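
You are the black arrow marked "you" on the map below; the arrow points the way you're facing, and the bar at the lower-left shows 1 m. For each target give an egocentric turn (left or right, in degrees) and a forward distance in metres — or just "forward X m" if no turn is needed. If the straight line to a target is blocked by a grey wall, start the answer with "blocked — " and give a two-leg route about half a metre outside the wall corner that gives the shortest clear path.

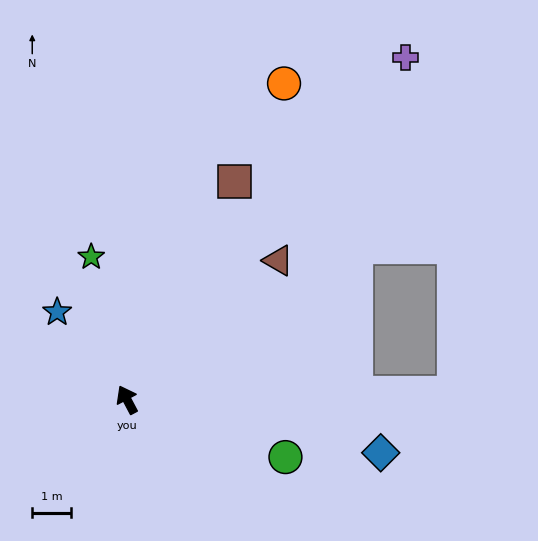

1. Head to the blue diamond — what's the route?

turn right 130°, forward 6.7 m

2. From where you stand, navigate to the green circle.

turn right 138°, forward 4.4 m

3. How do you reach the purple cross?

turn right 67°, forward 11.4 m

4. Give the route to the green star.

turn right 14°, forward 3.8 m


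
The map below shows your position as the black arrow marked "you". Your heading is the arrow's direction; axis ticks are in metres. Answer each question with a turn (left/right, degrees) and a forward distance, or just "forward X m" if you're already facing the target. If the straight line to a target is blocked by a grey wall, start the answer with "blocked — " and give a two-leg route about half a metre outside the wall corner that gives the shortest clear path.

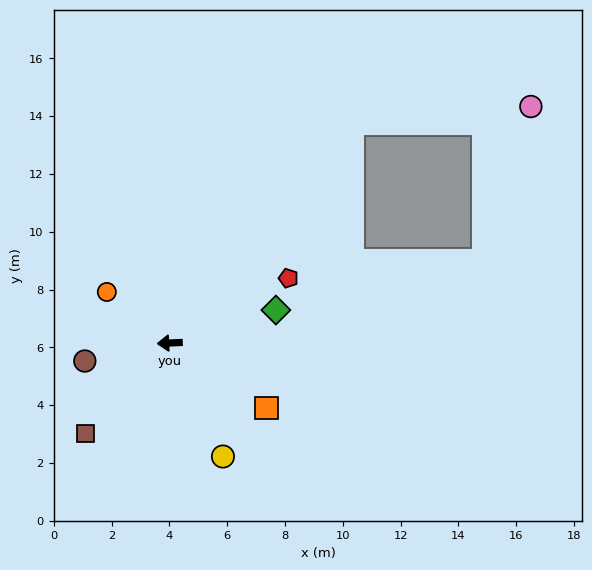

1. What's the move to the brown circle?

turn left 9°, forward 3.0 m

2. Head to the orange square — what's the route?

turn left 143°, forward 4.0 m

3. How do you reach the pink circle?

blocked — turn right 132°, forward 9.9 m, then turn right 46°, forward 6.2 m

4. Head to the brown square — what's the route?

turn left 44°, forward 4.3 m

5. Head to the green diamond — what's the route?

turn right 165°, forward 3.8 m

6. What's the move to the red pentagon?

turn right 154°, forward 4.7 m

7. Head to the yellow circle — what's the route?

turn left 112°, forward 4.3 m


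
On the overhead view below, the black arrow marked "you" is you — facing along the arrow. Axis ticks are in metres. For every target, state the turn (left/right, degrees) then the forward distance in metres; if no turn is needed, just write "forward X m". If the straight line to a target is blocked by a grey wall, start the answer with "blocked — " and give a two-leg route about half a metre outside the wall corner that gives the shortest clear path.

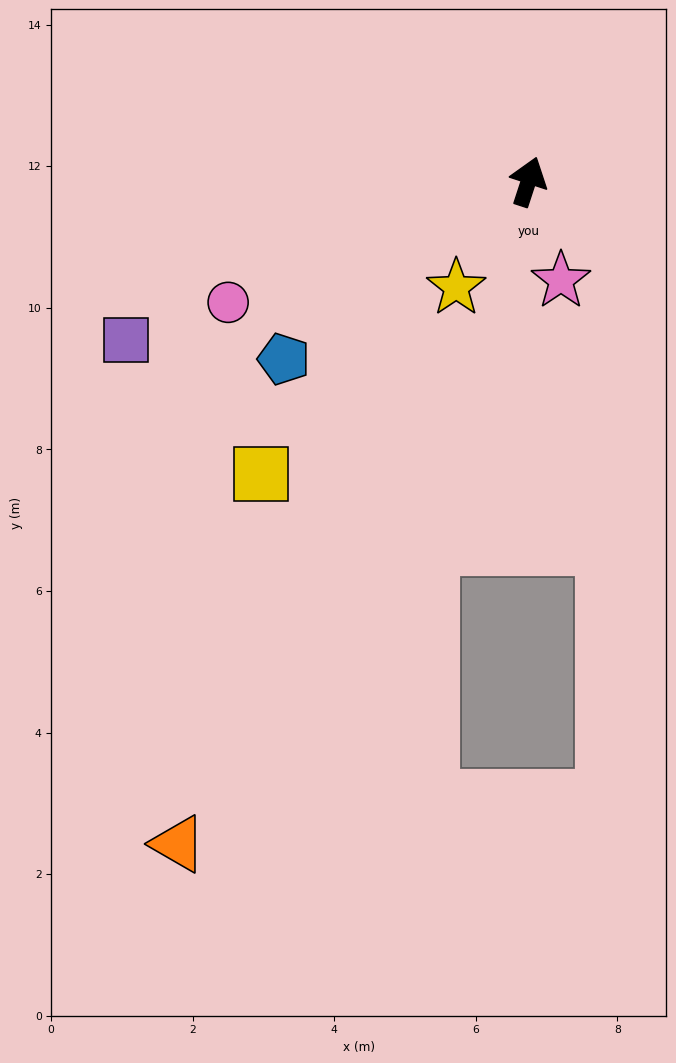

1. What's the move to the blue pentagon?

turn left 144°, forward 4.3 m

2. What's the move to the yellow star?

turn left 164°, forward 1.8 m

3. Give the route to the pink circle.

turn left 130°, forward 4.6 m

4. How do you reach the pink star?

turn right 144°, forward 1.5 m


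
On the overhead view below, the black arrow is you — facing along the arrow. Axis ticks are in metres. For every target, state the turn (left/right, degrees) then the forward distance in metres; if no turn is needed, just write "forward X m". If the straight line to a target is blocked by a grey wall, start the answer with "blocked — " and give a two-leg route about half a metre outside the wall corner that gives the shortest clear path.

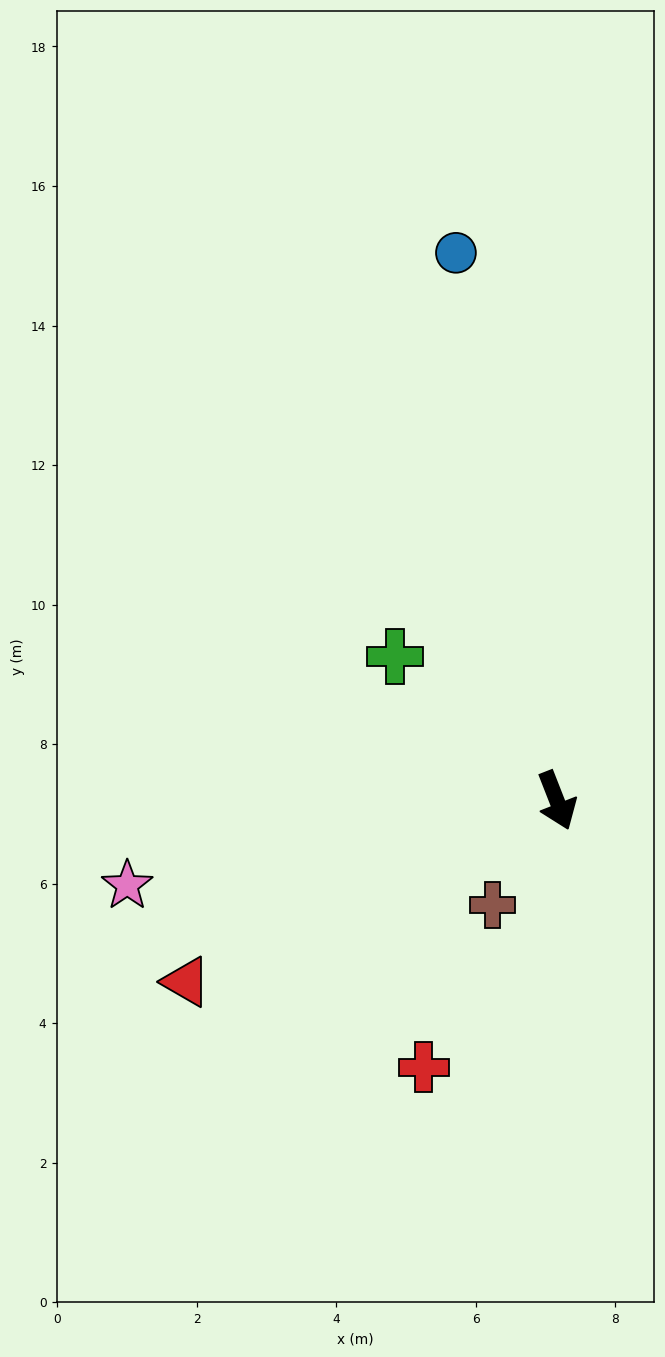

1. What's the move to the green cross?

turn right 153°, forward 3.1 m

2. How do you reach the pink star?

turn right 100°, forward 6.3 m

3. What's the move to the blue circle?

turn left 169°, forward 8.0 m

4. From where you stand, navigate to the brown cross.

turn right 53°, forward 1.8 m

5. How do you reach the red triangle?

turn right 85°, forward 5.9 m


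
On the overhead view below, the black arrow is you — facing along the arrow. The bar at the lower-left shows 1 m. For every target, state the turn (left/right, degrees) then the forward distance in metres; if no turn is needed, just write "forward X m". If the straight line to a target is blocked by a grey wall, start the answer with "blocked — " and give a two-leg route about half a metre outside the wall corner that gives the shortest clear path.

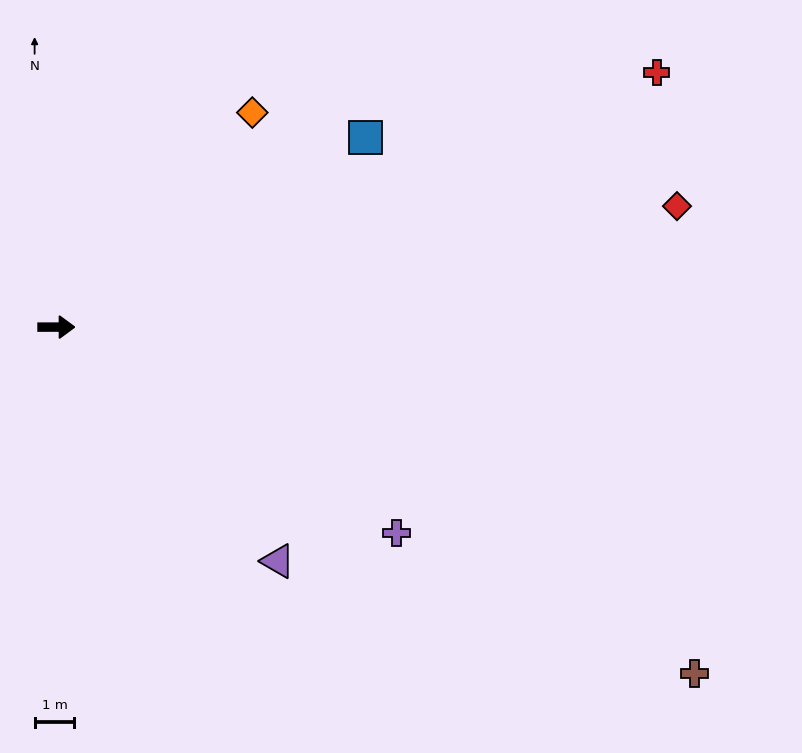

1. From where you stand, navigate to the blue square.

turn left 31°, forward 9.1 m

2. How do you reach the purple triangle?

turn right 47°, forward 8.1 m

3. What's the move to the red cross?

turn left 23°, forward 16.4 m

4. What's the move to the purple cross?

turn right 31°, forward 10.0 m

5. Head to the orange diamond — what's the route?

turn left 47°, forward 7.3 m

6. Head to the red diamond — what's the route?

turn left 11°, forward 15.9 m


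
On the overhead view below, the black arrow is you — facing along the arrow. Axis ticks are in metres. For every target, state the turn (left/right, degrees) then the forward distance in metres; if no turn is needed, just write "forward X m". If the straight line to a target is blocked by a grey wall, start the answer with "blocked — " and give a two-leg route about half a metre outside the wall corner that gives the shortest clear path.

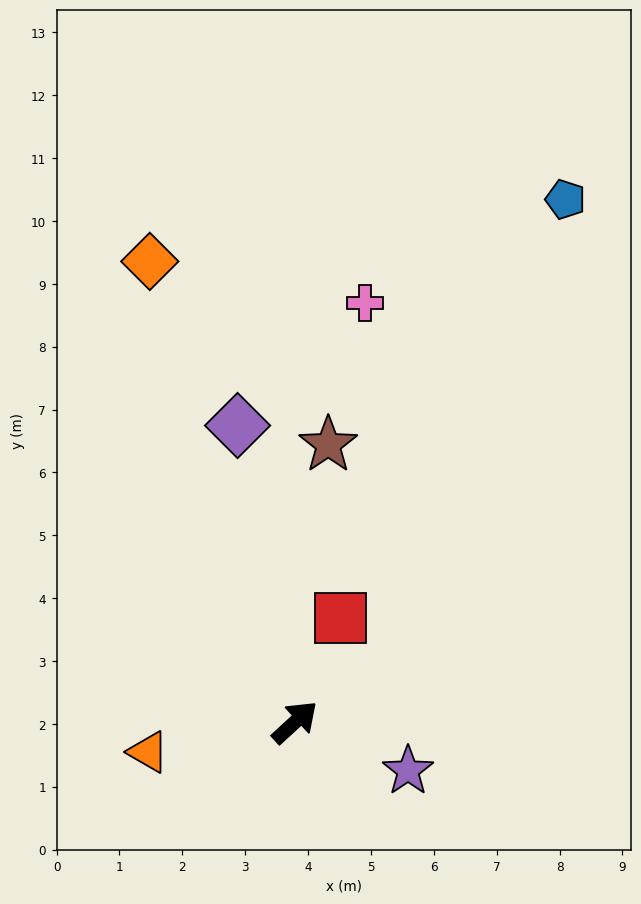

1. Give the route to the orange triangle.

turn left 149°, forward 2.4 m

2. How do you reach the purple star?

turn right 66°, forward 2.0 m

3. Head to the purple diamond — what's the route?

turn left 58°, forward 4.8 m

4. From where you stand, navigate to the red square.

turn left 24°, forward 1.8 m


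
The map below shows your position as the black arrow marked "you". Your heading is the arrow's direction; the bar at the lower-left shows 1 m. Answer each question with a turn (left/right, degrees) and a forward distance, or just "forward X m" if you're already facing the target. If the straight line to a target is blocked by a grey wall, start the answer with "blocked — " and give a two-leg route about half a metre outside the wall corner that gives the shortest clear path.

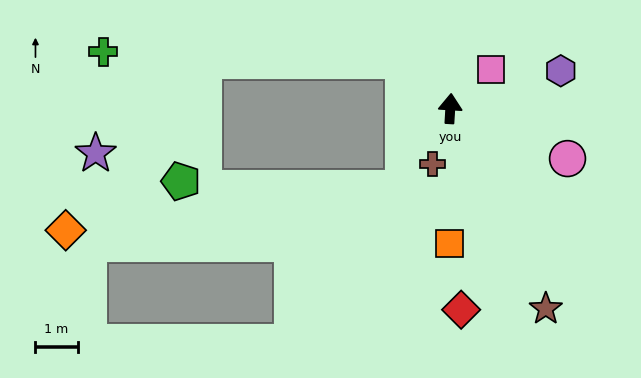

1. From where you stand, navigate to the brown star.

turn right 151°, forward 5.3 m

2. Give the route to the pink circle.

turn right 110°, forward 3.0 m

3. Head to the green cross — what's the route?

blocked — turn left 48°, forward 1.6 m, then turn left 44°, forward 7.1 m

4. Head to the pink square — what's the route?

turn right 43°, forward 1.3 m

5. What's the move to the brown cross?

turn left 166°, forward 1.4 m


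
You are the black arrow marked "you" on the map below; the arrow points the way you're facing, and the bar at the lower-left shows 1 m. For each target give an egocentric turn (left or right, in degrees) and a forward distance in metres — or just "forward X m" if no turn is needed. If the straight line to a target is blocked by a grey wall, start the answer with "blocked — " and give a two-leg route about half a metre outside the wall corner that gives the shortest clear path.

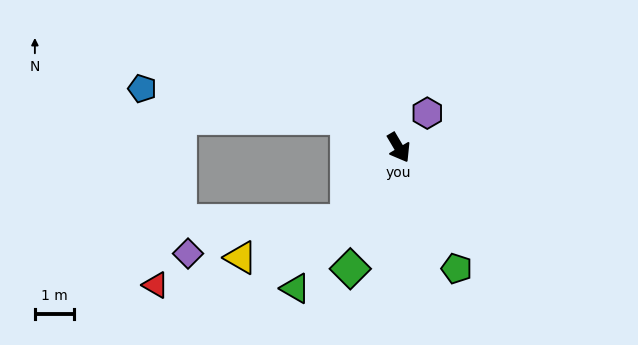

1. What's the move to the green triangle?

turn right 67°, forward 4.4 m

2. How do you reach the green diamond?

turn right 52°, forward 3.3 m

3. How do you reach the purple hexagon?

turn left 110°, forward 1.1 m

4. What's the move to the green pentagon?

turn right 5°, forward 3.4 m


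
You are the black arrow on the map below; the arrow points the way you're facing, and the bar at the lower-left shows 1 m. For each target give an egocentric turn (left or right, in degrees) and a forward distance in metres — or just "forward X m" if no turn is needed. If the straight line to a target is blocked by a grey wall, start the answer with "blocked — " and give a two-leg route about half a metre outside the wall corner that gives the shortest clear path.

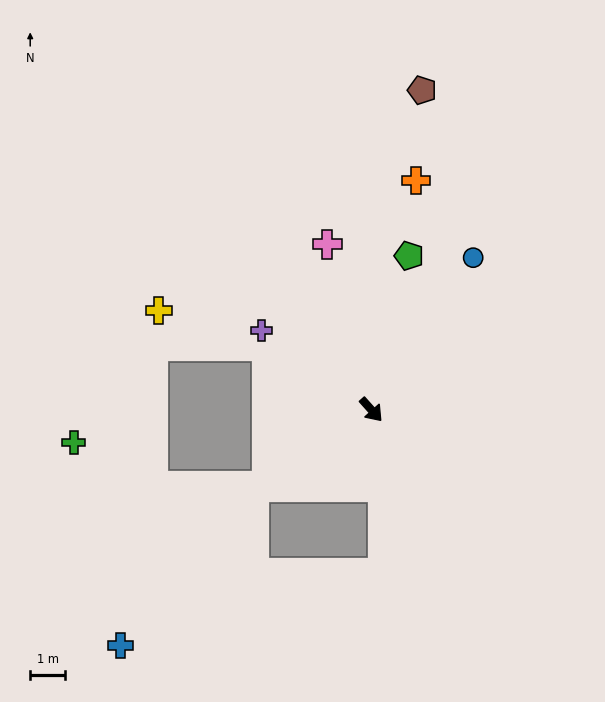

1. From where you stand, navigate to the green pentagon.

turn left 124°, forward 4.5 m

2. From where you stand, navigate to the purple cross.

turn right 168°, forward 3.9 m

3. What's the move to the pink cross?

turn left 153°, forward 4.9 m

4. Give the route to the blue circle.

turn left 104°, forward 5.2 m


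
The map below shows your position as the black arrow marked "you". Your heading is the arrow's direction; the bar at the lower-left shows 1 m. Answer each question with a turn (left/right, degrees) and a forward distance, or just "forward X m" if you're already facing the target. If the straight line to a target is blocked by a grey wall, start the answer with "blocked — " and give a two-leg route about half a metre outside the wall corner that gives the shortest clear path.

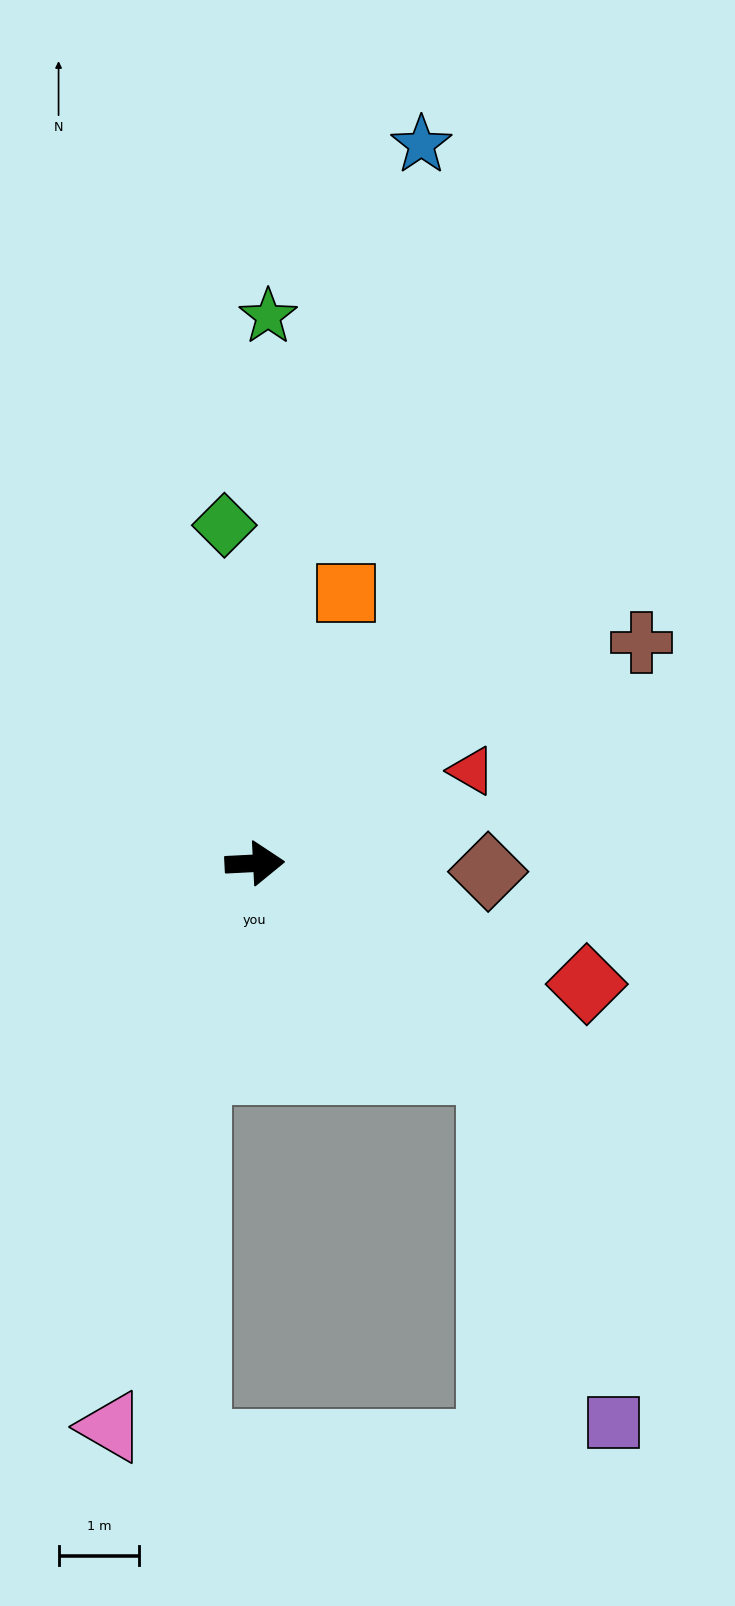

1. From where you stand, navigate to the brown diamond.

turn right 5°, forward 2.9 m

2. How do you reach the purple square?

blocked — turn right 44°, forward 3.9 m, then turn right 30°, forward 4.6 m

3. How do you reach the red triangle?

turn left 20°, forward 2.9 m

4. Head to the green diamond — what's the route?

turn left 92°, forward 4.2 m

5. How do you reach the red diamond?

turn right 23°, forward 4.4 m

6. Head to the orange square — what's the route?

turn left 68°, forward 3.5 m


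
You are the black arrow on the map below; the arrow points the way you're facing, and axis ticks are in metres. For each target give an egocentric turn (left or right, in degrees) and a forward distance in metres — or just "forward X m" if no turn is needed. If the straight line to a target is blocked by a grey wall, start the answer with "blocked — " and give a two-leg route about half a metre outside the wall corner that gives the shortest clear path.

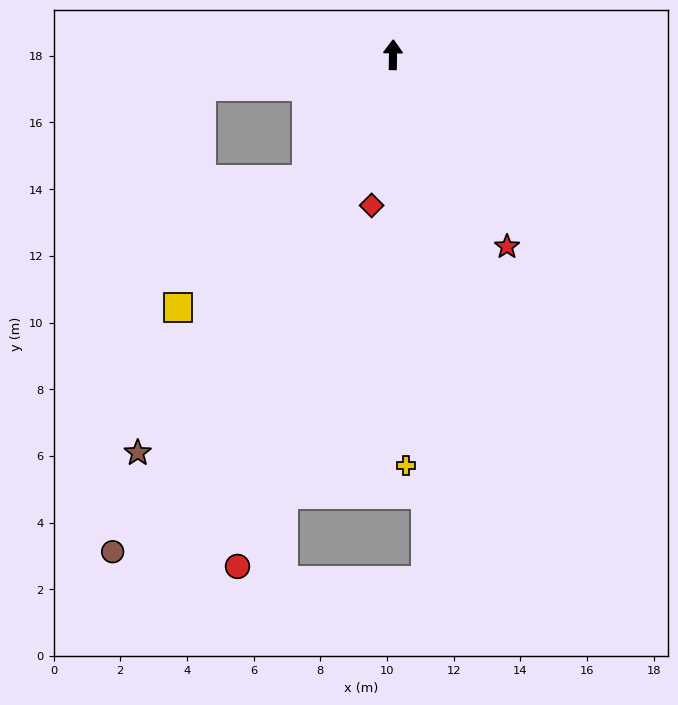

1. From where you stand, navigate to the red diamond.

turn left 173°, forward 4.6 m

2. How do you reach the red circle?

turn left 164°, forward 16.0 m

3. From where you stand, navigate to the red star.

turn right 148°, forward 6.7 m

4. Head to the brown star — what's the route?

turn left 148°, forward 14.2 m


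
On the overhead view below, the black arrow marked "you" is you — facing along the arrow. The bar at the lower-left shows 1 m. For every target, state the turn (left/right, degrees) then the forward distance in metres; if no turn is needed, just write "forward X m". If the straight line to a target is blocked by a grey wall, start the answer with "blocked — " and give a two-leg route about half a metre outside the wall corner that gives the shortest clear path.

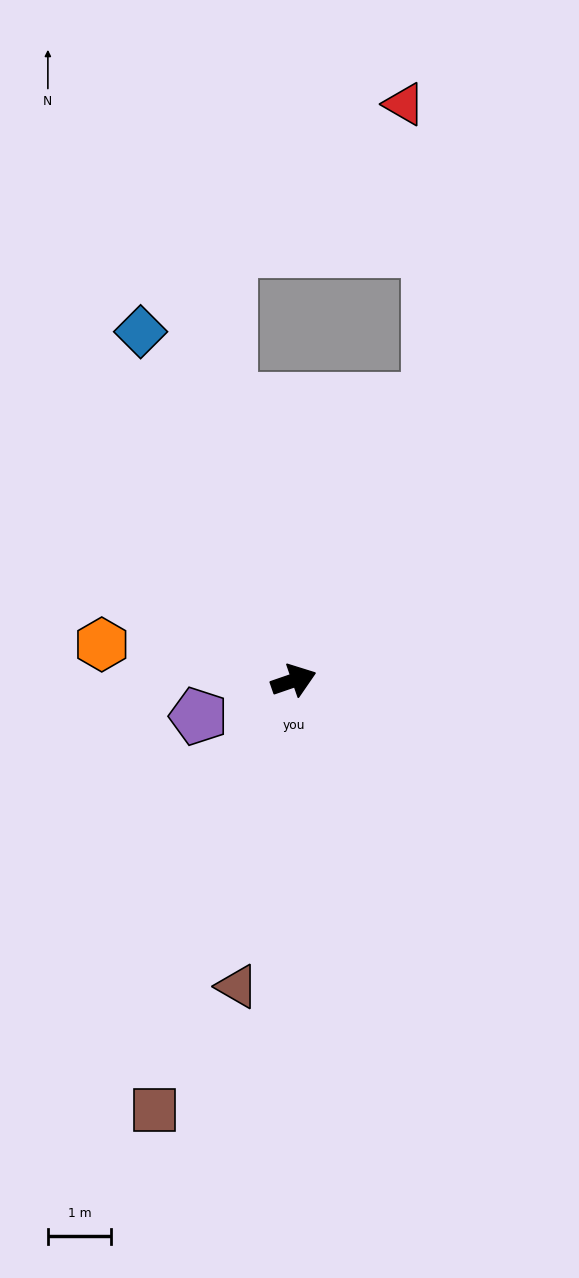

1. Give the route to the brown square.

turn right 127°, forward 7.1 m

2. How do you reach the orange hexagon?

turn left 150°, forward 3.1 m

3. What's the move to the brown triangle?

turn right 119°, forward 4.9 m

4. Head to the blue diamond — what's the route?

turn left 95°, forward 6.0 m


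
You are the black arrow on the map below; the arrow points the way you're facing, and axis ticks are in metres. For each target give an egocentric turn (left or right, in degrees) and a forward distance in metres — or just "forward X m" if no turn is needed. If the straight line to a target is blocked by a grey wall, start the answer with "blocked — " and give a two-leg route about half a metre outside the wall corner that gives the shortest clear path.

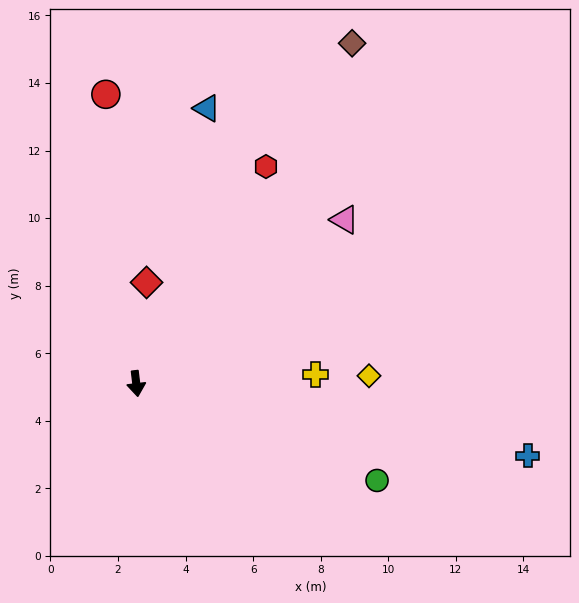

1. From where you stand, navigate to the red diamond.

turn left 167°, forward 3.0 m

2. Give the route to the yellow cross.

turn left 86°, forward 5.3 m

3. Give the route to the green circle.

turn left 61°, forward 7.7 m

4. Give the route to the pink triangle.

turn left 121°, forward 7.8 m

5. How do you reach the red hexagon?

turn left 142°, forward 7.5 m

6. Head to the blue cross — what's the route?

turn left 73°, forward 11.8 m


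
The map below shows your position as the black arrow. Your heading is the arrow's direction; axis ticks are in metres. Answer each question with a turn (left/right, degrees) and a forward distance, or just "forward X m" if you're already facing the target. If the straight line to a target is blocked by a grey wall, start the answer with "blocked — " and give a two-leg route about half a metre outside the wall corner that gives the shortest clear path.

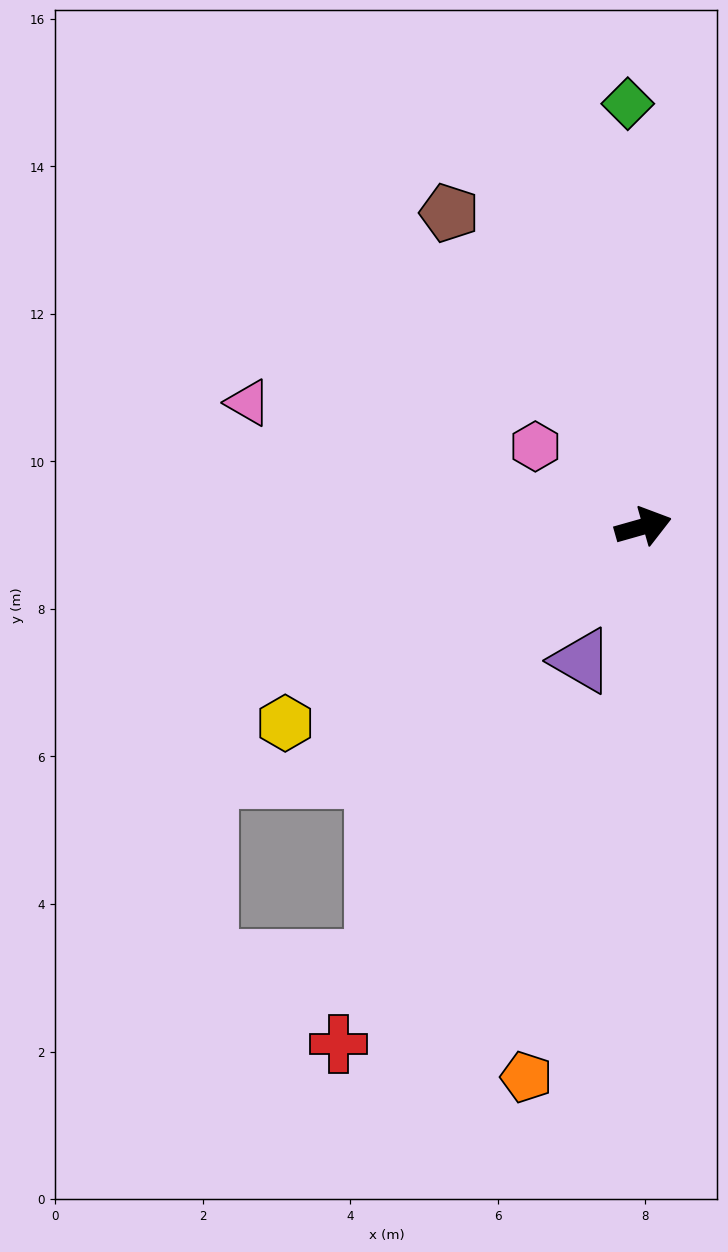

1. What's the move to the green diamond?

turn left 76°, forward 5.7 m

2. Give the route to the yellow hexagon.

turn right 167°, forward 5.5 m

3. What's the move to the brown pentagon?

turn left 106°, forward 5.0 m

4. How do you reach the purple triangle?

turn right 131°, forward 2.0 m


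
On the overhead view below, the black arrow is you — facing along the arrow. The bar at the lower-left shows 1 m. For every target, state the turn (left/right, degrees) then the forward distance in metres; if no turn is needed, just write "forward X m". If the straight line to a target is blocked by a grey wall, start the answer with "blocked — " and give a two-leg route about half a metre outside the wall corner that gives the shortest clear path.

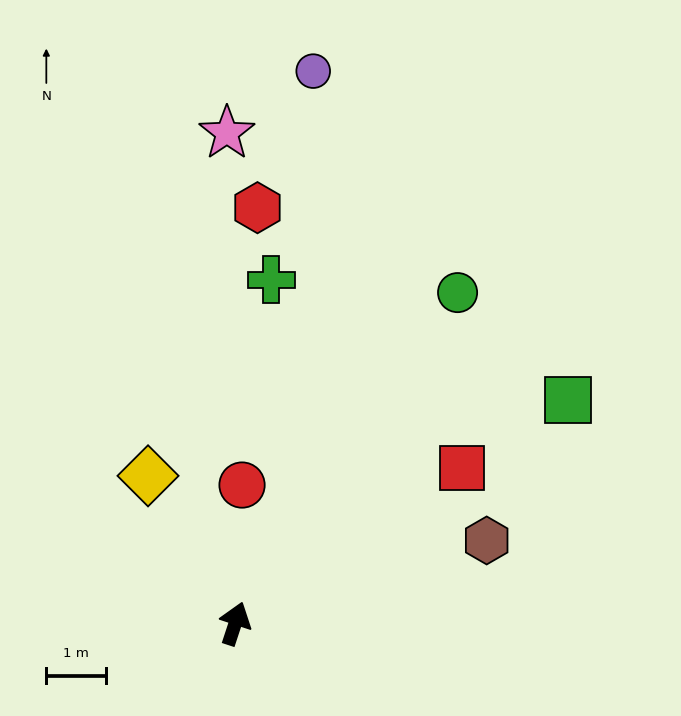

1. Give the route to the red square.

turn right 37°, forward 4.6 m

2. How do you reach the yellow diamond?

turn left 49°, forward 2.9 m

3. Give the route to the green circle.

turn right 16°, forward 6.7 m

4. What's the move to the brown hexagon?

turn right 54°, forward 4.5 m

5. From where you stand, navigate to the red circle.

turn left 15°, forward 2.3 m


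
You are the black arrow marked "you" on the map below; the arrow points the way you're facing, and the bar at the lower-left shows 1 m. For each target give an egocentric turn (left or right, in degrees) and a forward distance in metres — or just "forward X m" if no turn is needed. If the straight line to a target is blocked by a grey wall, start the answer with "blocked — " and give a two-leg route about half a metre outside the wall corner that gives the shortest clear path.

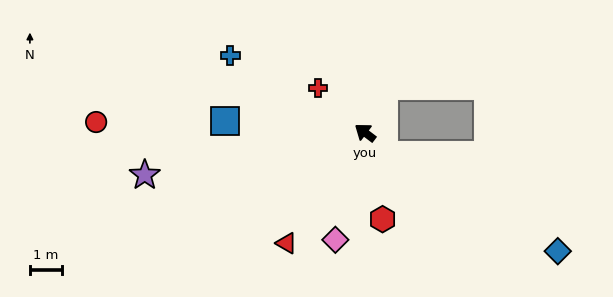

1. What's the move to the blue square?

turn left 32°, forward 4.3 m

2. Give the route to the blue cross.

turn left 7°, forward 4.8 m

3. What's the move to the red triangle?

turn left 92°, forward 4.2 m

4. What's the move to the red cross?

turn right 6°, forward 2.0 m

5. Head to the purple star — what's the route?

turn left 48°, forward 6.9 m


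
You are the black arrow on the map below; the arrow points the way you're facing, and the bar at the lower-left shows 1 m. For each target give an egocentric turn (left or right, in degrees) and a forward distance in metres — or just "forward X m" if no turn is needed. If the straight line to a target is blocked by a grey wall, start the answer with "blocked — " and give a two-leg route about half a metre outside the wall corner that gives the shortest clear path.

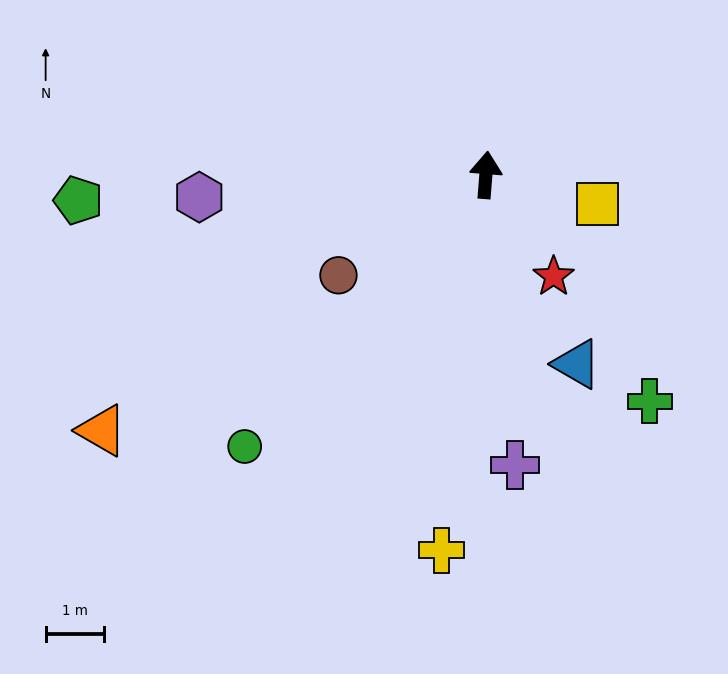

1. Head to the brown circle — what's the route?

turn left 129°, forward 3.1 m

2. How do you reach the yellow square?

turn right 100°, forward 2.0 m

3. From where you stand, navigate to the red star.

turn right 142°, forward 2.1 m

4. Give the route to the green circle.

turn left 143°, forward 6.3 m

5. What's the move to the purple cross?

turn right 170°, forward 5.0 m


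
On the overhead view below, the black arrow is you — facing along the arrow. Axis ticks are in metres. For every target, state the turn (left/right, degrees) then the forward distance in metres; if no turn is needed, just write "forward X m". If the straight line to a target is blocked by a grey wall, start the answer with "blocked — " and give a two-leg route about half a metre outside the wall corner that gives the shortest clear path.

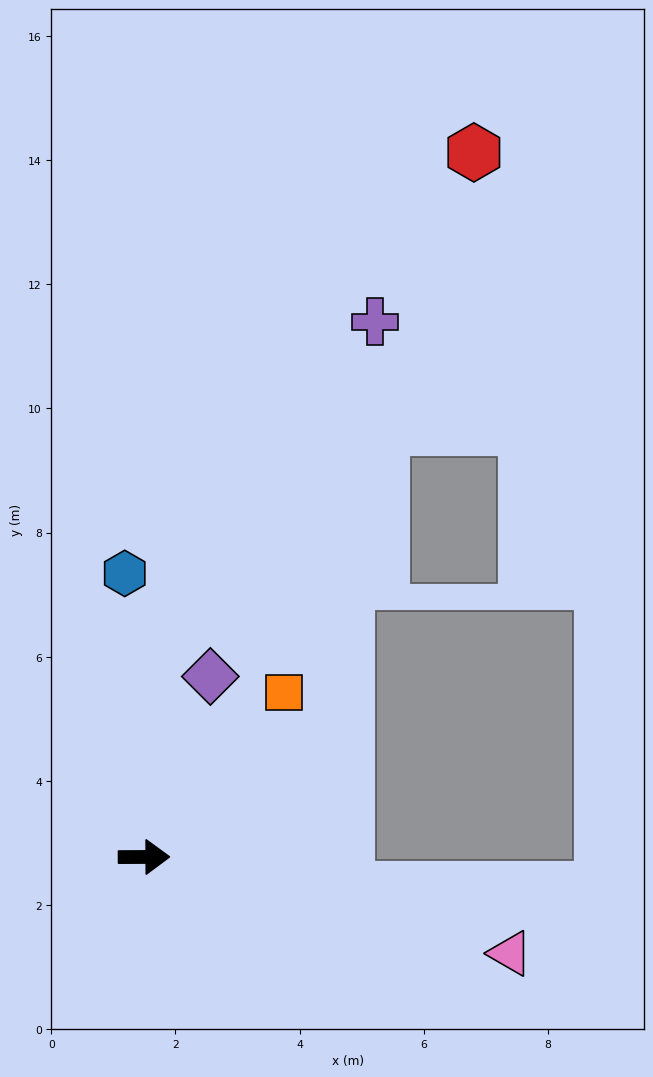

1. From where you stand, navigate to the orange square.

turn left 49°, forward 3.5 m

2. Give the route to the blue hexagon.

turn left 94°, forward 4.6 m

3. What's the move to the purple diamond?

turn left 70°, forward 3.1 m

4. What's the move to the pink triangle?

turn right 15°, forward 6.1 m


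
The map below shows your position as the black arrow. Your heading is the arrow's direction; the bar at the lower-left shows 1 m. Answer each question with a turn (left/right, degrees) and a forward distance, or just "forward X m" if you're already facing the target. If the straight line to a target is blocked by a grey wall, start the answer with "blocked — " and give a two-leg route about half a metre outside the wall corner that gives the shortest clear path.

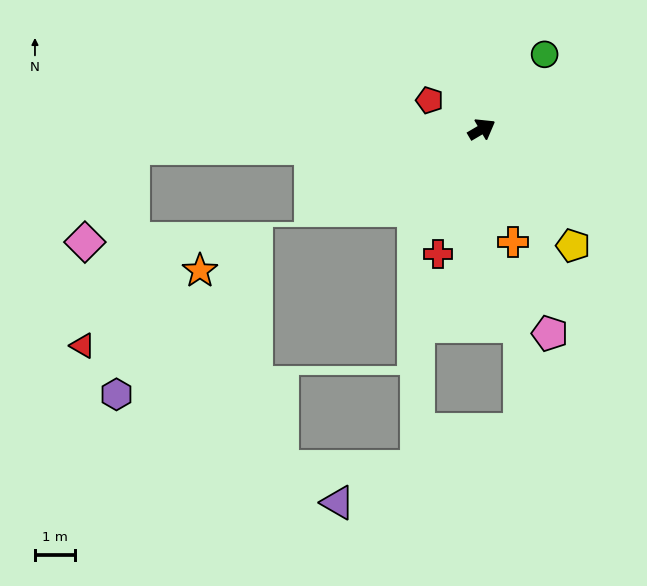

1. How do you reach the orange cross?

turn right 105°, forward 2.9 m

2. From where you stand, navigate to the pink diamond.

blocked — turn left 153°, forward 8.6 m, then turn left 59°, forward 2.6 m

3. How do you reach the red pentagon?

turn left 121°, forward 1.5 m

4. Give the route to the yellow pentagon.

turn right 82°, forward 3.7 m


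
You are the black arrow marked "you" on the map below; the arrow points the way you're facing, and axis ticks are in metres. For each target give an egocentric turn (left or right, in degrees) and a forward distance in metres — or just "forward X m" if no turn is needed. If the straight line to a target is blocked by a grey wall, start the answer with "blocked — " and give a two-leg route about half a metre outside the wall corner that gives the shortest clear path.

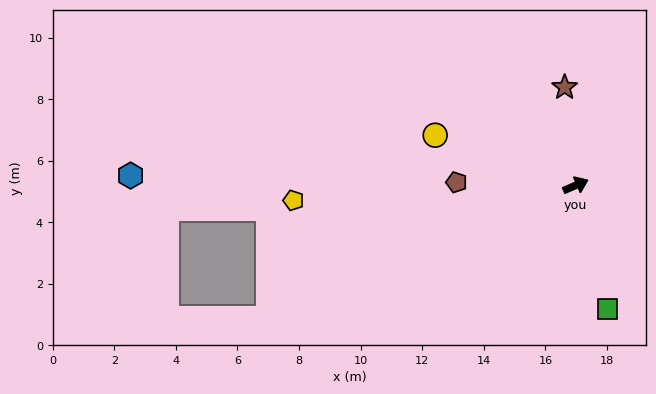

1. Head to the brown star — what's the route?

turn left 73°, forward 3.2 m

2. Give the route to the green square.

turn right 99°, forward 4.1 m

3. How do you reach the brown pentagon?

turn left 155°, forward 3.9 m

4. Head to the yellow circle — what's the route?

turn left 137°, forward 4.8 m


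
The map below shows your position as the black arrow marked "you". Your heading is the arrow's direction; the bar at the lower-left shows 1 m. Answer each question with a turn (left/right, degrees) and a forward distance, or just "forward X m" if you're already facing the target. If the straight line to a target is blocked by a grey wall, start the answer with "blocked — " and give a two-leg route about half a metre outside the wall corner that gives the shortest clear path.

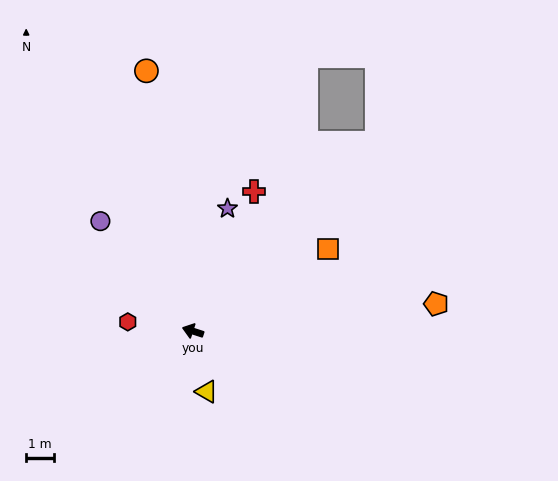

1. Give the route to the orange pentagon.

turn right 156°, forward 8.9 m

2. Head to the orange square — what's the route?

turn right 131°, forward 5.8 m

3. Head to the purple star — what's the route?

turn right 88°, forward 4.6 m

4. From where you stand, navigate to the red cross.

turn right 96°, forward 5.6 m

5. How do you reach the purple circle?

turn right 32°, forward 5.2 m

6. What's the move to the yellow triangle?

turn left 121°, forward 2.3 m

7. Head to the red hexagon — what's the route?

turn left 10°, forward 2.4 m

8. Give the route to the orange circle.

turn right 62°, forward 9.7 m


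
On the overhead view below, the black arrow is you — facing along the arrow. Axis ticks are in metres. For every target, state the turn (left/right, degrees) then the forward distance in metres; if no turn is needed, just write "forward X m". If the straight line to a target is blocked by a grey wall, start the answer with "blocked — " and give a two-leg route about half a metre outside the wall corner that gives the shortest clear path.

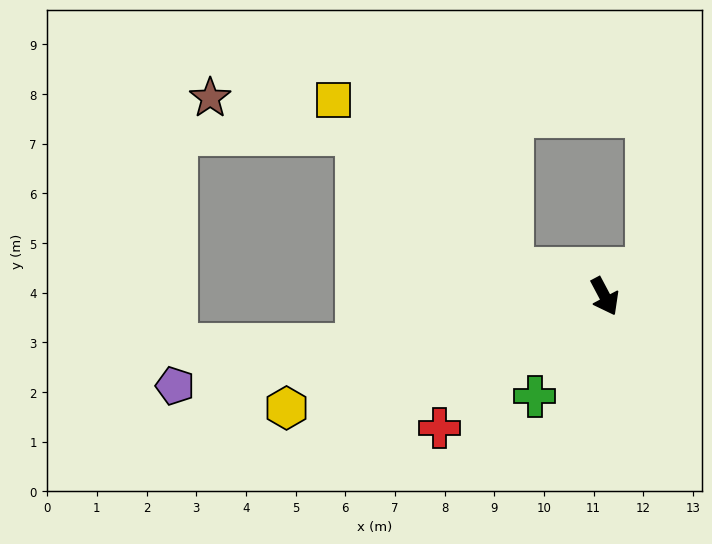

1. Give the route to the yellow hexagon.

turn right 99°, forward 6.8 m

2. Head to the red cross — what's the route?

turn right 79°, forward 4.3 m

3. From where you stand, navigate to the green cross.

turn right 63°, forward 2.5 m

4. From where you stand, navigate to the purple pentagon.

turn right 106°, forward 8.8 m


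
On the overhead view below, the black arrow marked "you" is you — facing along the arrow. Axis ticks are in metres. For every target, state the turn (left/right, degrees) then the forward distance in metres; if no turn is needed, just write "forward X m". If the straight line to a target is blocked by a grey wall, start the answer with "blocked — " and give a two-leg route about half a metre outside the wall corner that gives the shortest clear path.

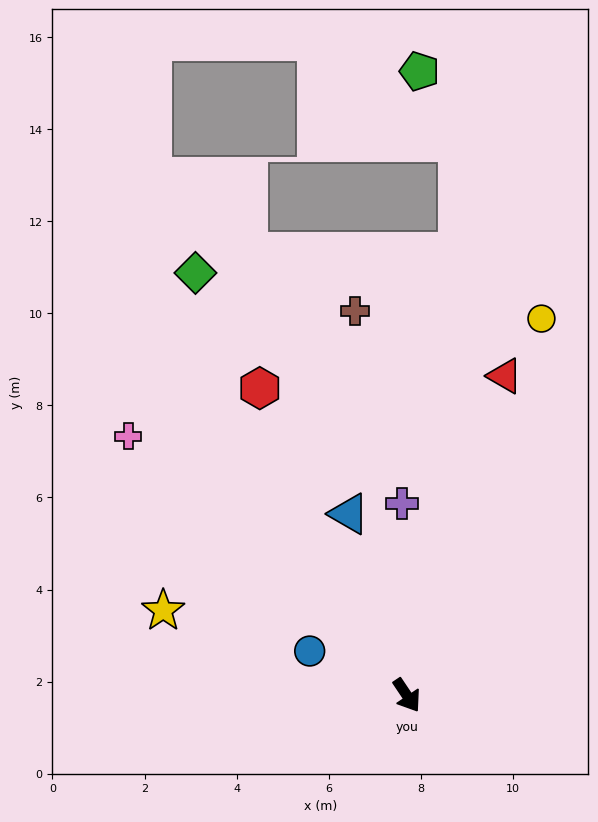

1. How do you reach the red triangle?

turn left 129°, forward 7.3 m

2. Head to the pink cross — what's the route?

turn right 167°, forward 8.3 m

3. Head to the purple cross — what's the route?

turn left 148°, forward 4.2 m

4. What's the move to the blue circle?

turn right 148°, forward 2.3 m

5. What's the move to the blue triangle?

turn left 164°, forward 4.1 m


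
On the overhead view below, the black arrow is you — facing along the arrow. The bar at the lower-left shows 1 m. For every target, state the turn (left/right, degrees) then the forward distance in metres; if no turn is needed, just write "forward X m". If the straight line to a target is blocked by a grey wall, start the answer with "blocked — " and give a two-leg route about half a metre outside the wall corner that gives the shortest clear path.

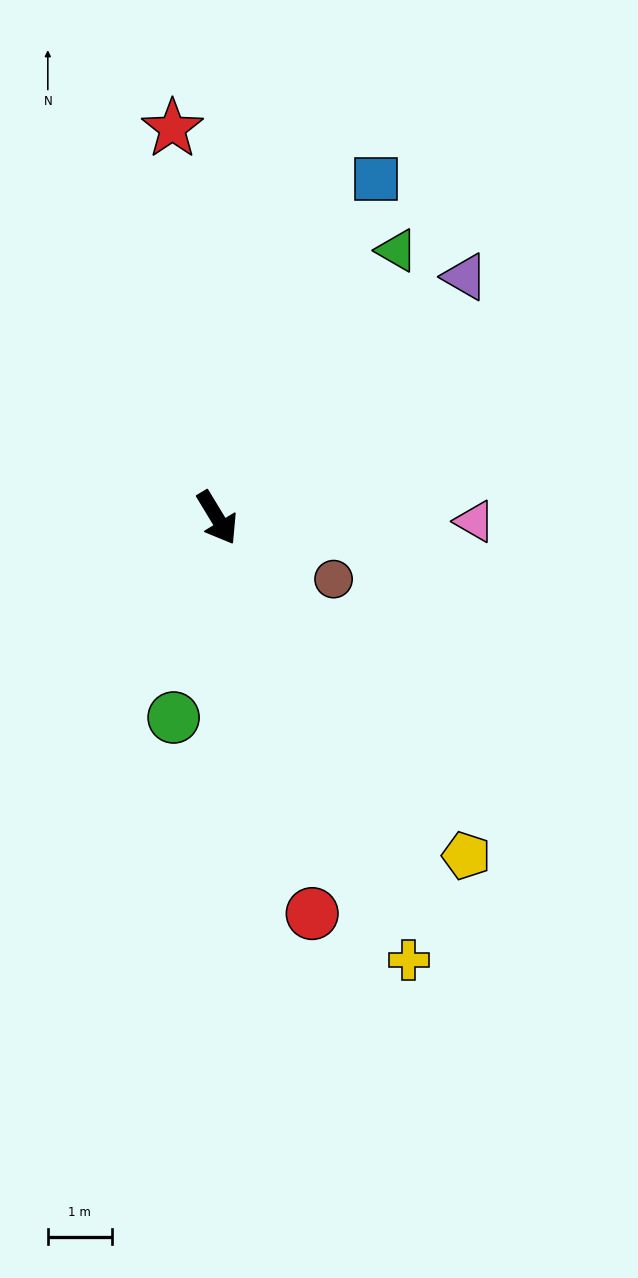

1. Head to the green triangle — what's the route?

turn left 115°, forward 5.0 m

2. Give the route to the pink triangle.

turn left 58°, forward 4.0 m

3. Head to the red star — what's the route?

turn left 155°, forward 6.1 m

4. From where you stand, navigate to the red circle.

turn right 18°, forward 6.4 m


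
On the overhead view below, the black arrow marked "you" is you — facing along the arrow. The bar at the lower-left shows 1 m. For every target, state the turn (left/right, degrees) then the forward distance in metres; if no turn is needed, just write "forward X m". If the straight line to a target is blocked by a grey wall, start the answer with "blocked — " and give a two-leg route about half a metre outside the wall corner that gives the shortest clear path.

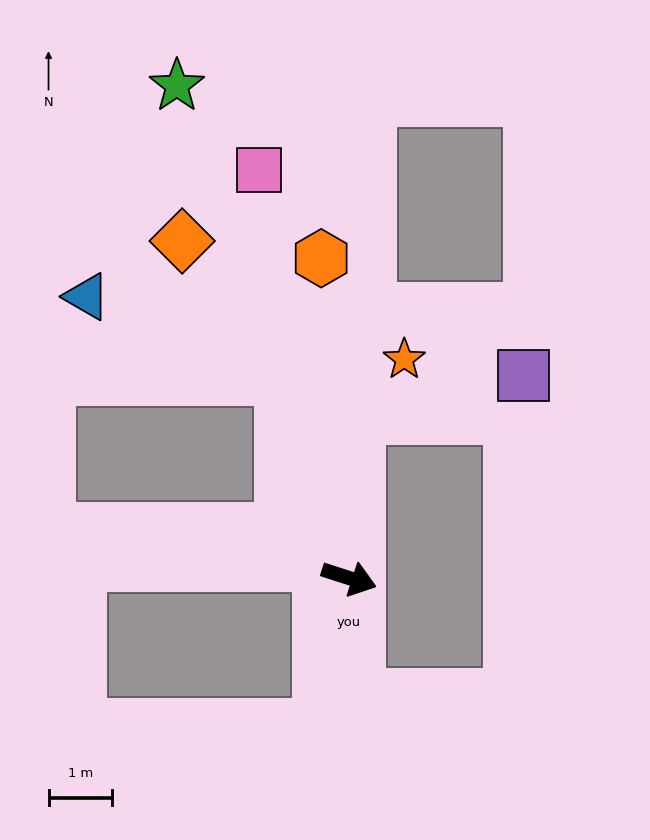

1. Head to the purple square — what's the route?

blocked — turn left 104°, forward 2.5 m, then turn right 72°, forward 2.7 m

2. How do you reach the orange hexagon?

turn left 113°, forward 5.0 m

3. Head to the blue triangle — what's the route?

blocked — turn left 127°, forward 3.3 m, then turn left 48°, forward 3.3 m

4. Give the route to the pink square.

turn left 120°, forward 6.6 m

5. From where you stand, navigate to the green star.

turn left 127°, forward 8.2 m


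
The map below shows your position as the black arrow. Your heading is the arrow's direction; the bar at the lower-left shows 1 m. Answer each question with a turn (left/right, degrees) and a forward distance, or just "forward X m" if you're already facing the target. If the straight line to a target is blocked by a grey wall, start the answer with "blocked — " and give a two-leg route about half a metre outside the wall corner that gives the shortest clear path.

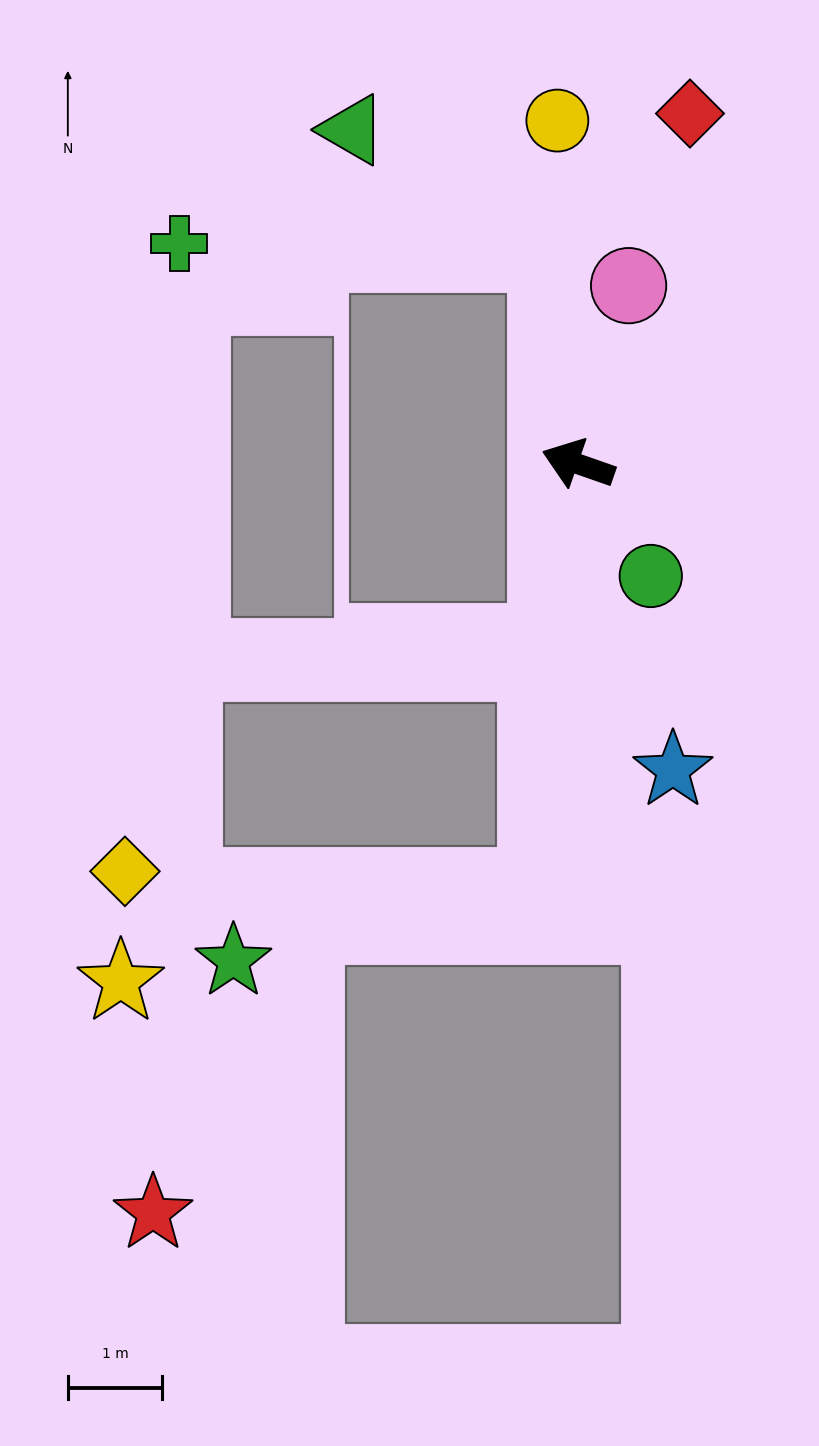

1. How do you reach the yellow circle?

turn right 67°, forward 3.6 m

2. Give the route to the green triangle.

blocked — turn right 63°, forward 2.3 m, then turn left 50°, forward 2.4 m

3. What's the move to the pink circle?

turn right 87°, forward 2.0 m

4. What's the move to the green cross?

blocked — turn right 63°, forward 2.3 m, then turn left 81°, forward 3.9 m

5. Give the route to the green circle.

turn left 142°, forward 1.4 m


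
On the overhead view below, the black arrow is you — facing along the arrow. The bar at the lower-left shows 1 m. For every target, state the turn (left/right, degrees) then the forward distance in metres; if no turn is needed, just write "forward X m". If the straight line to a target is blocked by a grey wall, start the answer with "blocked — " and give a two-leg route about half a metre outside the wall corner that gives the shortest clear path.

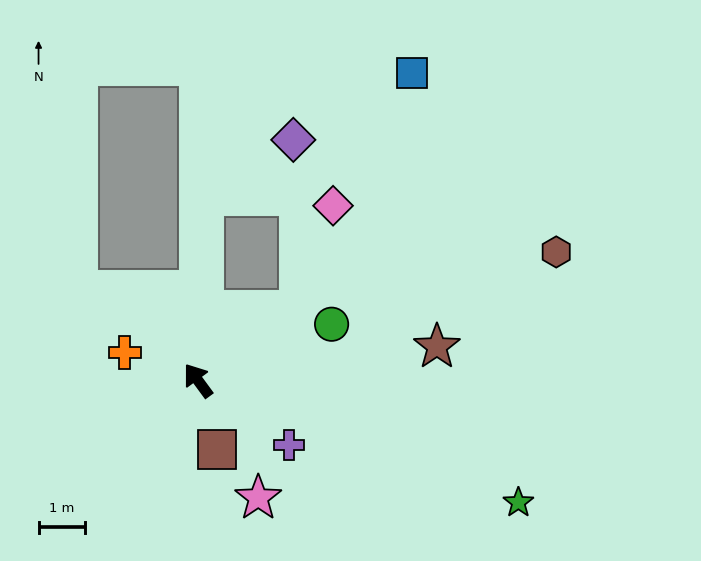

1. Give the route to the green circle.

turn right 103°, forward 3.1 m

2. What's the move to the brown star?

turn right 118°, forward 5.2 m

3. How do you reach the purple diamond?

blocked — turn right 38°, forward 3.9 m, then turn right 56°, forward 2.3 m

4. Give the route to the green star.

turn right 147°, forward 7.3 m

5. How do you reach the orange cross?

turn left 33°, forward 1.7 m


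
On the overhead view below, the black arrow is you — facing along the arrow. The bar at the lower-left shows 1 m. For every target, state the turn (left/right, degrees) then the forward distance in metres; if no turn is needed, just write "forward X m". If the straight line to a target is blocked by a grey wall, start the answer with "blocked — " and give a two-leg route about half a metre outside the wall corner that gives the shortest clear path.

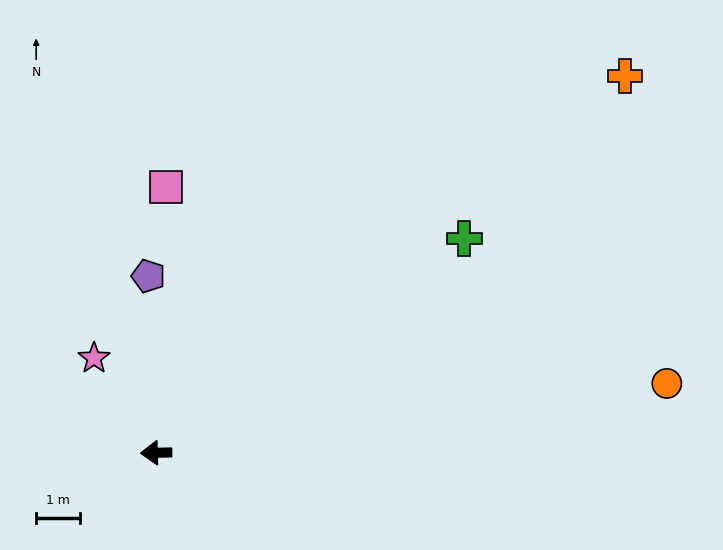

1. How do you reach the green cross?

turn right 147°, forward 8.6 m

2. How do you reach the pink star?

turn right 58°, forward 2.6 m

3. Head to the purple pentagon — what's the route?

turn right 89°, forward 4.0 m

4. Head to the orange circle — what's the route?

turn right 174°, forward 11.8 m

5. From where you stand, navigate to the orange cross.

turn right 143°, forward 13.8 m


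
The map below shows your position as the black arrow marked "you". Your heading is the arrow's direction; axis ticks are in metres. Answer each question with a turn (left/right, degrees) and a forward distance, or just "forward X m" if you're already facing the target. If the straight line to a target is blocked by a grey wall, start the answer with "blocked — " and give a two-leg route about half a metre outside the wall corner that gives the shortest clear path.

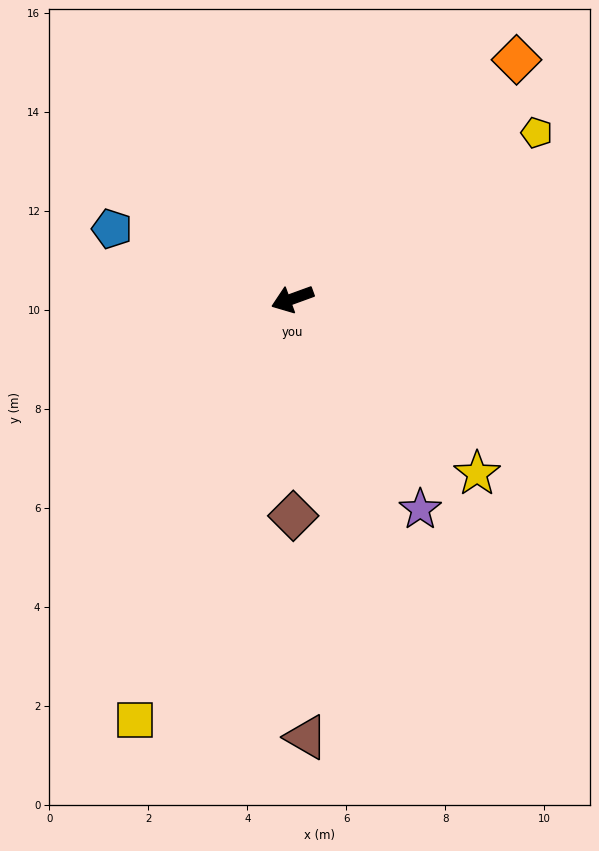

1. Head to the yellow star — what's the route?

turn left 117°, forward 5.1 m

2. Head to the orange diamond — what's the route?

turn right 153°, forward 6.6 m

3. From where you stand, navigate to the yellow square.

turn left 50°, forward 9.1 m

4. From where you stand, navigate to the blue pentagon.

turn right 41°, forward 3.9 m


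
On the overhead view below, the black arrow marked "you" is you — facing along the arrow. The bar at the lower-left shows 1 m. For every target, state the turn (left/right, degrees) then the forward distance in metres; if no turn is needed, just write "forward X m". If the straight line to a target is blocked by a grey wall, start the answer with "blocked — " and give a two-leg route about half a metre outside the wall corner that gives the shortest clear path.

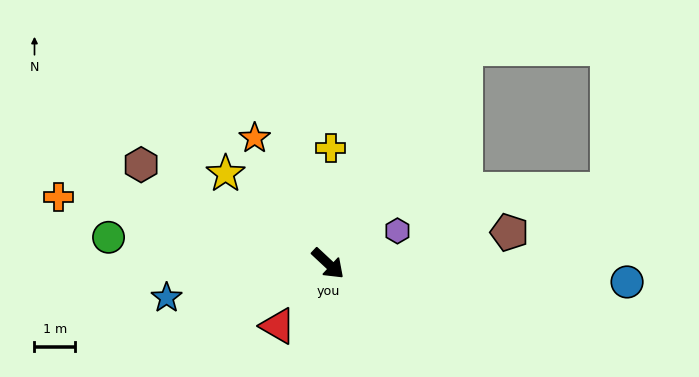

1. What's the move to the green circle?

turn right 144°, forward 5.4 m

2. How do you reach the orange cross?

turn right 151°, forward 6.8 m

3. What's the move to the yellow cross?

turn left 132°, forward 2.8 m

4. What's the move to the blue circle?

turn left 39°, forward 7.4 m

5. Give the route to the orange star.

turn left 163°, forward 3.6 m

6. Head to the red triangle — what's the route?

turn right 86°, forward 2.0 m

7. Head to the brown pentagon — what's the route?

turn left 53°, forward 4.5 m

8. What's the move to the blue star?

turn right 125°, forward 4.1 m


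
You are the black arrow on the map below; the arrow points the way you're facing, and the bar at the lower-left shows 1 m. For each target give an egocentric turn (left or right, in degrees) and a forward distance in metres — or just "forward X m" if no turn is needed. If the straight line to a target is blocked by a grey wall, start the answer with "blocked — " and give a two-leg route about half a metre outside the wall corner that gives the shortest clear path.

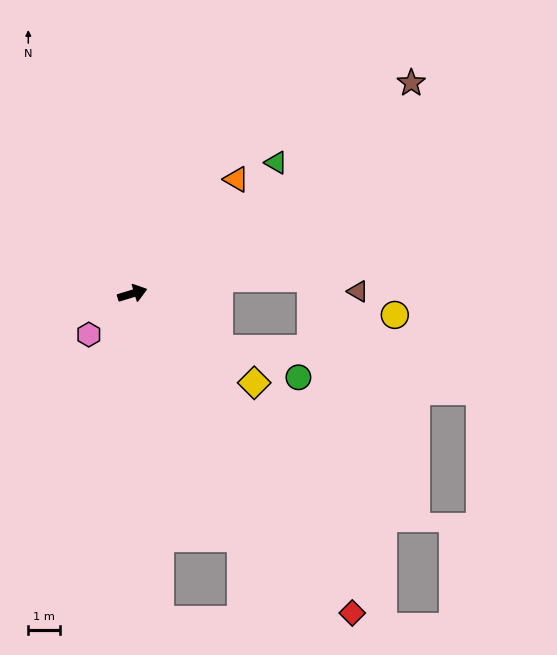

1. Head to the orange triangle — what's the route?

turn left 31°, forward 4.8 m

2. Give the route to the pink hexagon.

turn right 154°, forward 1.9 m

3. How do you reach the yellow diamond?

turn right 53°, forward 4.7 m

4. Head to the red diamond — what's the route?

turn right 72°, forward 12.1 m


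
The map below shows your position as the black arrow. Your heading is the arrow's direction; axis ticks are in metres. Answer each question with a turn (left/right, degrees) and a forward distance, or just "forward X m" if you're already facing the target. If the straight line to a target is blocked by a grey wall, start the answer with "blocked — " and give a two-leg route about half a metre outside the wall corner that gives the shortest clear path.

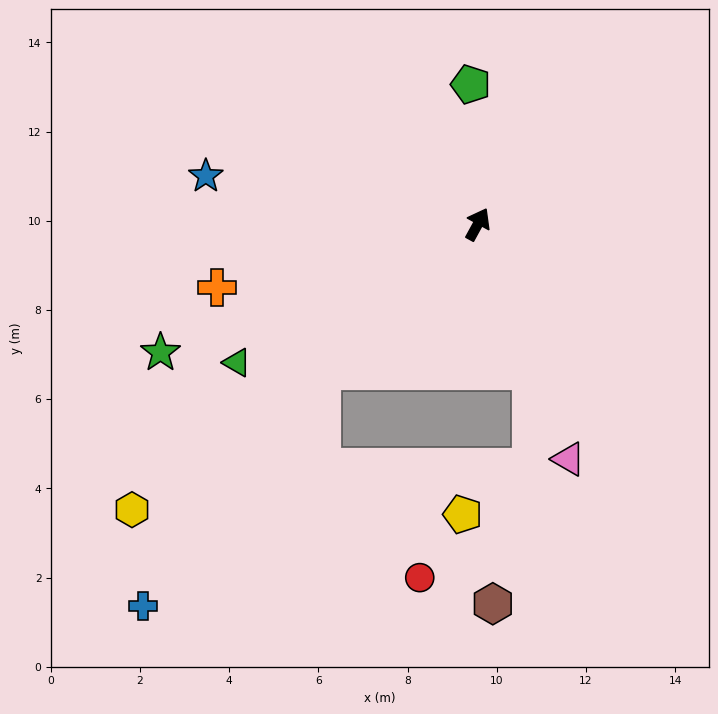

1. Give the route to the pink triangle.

turn right 130°, forward 5.6 m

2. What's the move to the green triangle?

turn left 149°, forward 6.2 m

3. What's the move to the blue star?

turn left 109°, forward 6.2 m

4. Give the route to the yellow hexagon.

turn left 158°, forward 10.1 m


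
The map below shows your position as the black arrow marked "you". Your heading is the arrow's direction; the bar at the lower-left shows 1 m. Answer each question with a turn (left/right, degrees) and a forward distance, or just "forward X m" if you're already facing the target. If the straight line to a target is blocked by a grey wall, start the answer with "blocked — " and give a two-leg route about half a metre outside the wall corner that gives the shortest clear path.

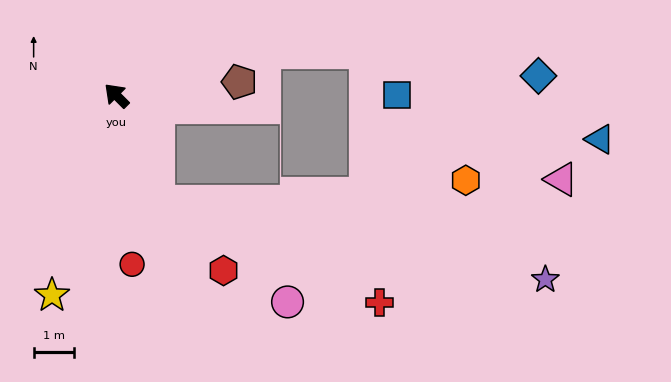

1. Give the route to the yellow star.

turn left 117°, forward 5.1 m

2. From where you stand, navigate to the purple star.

blocked — turn left 156°, forward 2.8 m, then turn left 58°, forward 9.7 m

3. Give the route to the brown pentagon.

turn right 129°, forward 3.0 m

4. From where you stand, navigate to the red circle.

turn left 140°, forward 4.2 m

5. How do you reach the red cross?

blocked — turn left 156°, forward 2.8 m, then turn left 45°, forward 6.0 m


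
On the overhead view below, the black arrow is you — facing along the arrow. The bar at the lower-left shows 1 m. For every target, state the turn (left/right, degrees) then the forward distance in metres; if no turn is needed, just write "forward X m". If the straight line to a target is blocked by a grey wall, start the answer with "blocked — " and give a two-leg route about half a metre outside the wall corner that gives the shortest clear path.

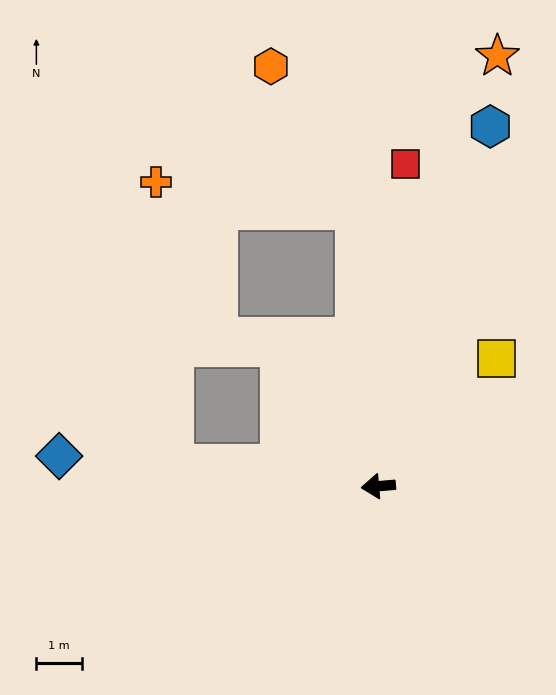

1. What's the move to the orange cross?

blocked — turn right 90°, forward 6.1 m, then turn left 77°, forward 4.4 m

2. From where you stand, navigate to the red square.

turn right 100°, forward 7.1 m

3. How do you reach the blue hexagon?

turn right 112°, forward 8.3 m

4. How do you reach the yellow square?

turn right 138°, forward 3.8 m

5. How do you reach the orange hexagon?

blocked — turn right 90°, forward 6.1 m, then turn left 25°, forward 3.7 m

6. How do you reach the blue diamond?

turn right 10°, forward 7.0 m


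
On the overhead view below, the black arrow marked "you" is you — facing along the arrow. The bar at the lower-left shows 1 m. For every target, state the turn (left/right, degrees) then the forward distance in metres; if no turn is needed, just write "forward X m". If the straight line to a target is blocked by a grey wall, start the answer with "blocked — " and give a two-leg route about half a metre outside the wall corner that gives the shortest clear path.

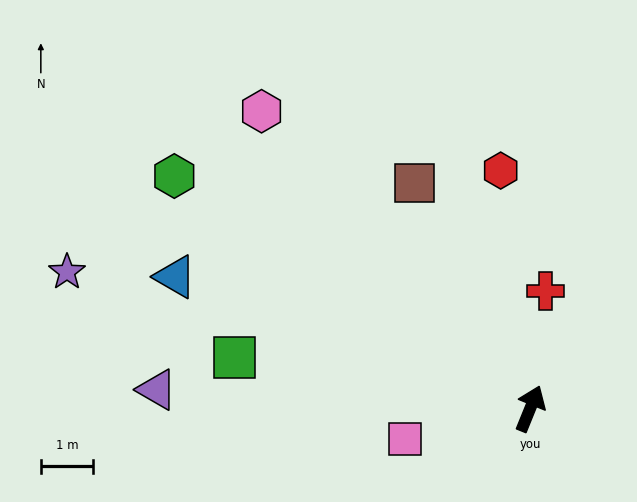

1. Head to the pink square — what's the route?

turn left 126°, forward 2.5 m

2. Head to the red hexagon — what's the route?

turn left 29°, forward 4.6 m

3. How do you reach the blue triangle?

turn left 92°, forward 7.2 m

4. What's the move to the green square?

turn left 102°, forward 5.7 m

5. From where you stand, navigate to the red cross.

turn left 15°, forward 2.3 m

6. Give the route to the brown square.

turn left 49°, forward 4.8 m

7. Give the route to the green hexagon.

turn left 79°, forward 8.1 m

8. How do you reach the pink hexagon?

turn left 64°, forward 7.6 m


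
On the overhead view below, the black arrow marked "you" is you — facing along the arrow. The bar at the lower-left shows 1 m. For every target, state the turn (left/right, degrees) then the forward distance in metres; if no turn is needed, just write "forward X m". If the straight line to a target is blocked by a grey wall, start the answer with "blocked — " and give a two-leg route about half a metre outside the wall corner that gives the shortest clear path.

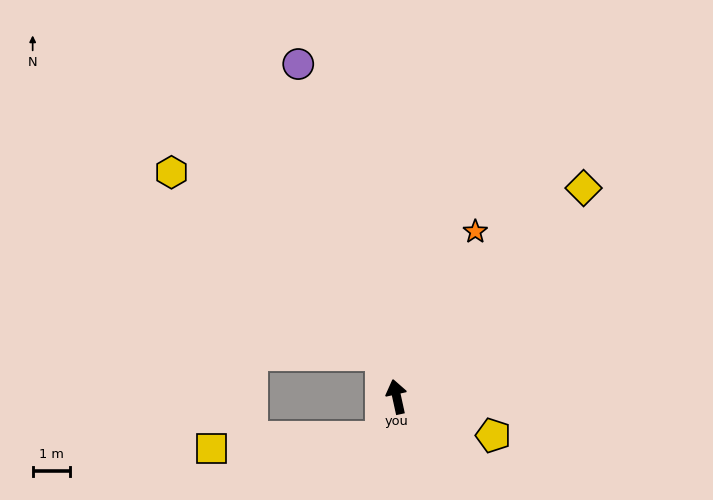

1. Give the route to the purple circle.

turn left 4°, forward 9.3 m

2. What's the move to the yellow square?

blocked — turn left 146°, forward 1.2 m, then turn right 64°, forward 4.5 m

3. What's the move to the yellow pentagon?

turn right 124°, forward 2.8 m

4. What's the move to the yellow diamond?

turn right 54°, forward 7.5 m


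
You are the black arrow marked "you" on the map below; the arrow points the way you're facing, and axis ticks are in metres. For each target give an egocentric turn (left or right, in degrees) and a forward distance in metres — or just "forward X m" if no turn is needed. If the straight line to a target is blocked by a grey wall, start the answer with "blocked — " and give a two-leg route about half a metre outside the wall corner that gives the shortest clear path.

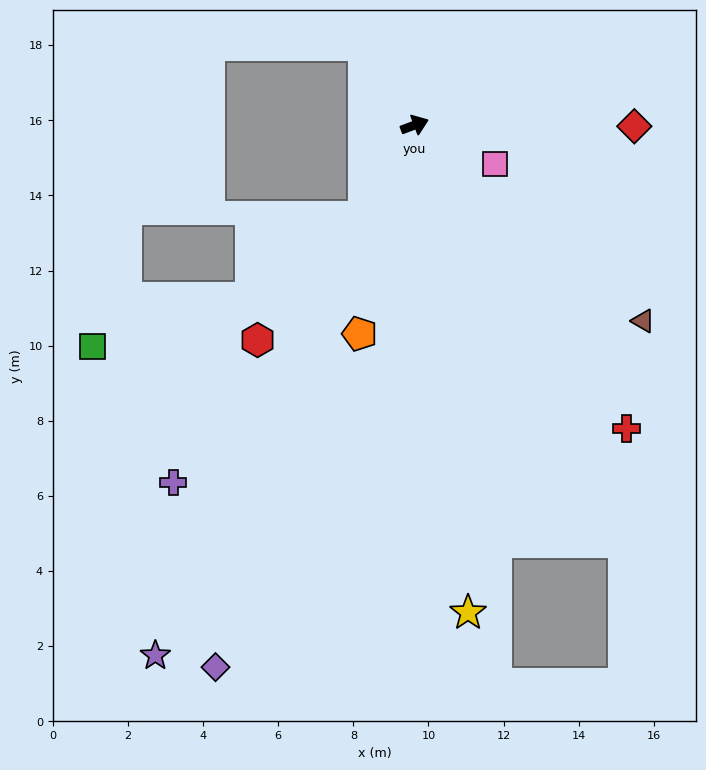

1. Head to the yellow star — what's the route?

turn right 104°, forward 13.1 m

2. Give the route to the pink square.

turn right 46°, forward 2.4 m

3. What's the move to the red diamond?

turn right 21°, forward 5.8 m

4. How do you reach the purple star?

turn right 137°, forward 15.7 m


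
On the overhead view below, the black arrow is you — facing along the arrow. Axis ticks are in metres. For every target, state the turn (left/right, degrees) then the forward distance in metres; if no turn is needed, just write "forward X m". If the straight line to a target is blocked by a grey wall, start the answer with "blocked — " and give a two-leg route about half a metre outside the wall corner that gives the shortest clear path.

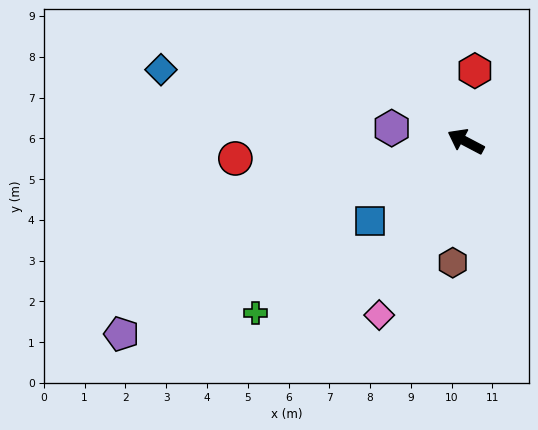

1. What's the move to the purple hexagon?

turn left 18°, forward 1.8 m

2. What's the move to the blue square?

turn left 67°, forward 3.1 m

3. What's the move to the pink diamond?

turn left 91°, forward 4.8 m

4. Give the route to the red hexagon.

turn right 70°, forward 1.8 m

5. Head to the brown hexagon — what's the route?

turn left 112°, forward 3.0 m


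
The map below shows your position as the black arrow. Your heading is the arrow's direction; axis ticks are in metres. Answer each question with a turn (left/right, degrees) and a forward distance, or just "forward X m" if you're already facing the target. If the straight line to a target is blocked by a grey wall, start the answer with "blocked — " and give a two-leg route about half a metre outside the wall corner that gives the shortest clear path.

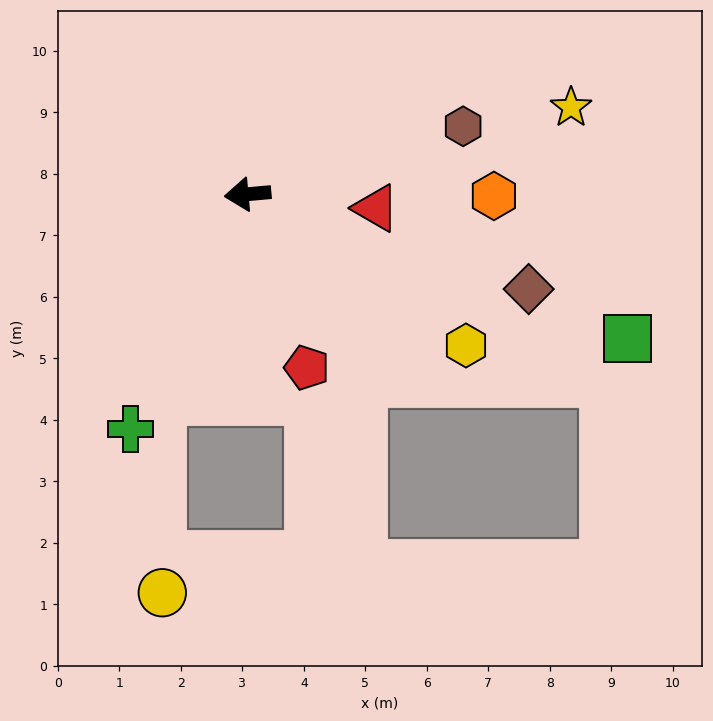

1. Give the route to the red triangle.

turn left 169°, forward 2.1 m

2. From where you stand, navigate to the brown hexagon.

turn right 168°, forward 3.7 m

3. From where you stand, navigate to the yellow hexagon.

turn left 140°, forward 4.3 m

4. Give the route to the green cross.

turn left 58°, forward 4.3 m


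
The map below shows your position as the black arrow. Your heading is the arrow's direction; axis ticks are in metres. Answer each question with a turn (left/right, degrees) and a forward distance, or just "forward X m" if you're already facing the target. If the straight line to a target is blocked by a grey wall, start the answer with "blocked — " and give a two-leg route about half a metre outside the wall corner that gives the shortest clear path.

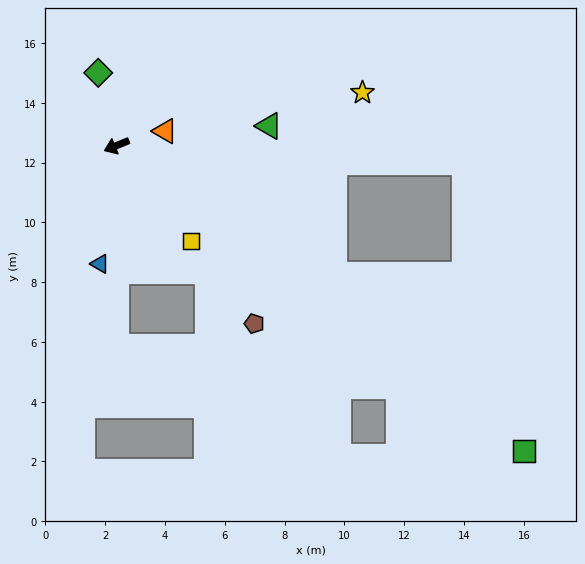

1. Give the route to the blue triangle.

turn left 60°, forward 4.0 m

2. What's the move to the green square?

turn left 121°, forward 17.0 m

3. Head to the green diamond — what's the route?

turn right 98°, forward 2.5 m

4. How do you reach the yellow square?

turn left 106°, forward 4.0 m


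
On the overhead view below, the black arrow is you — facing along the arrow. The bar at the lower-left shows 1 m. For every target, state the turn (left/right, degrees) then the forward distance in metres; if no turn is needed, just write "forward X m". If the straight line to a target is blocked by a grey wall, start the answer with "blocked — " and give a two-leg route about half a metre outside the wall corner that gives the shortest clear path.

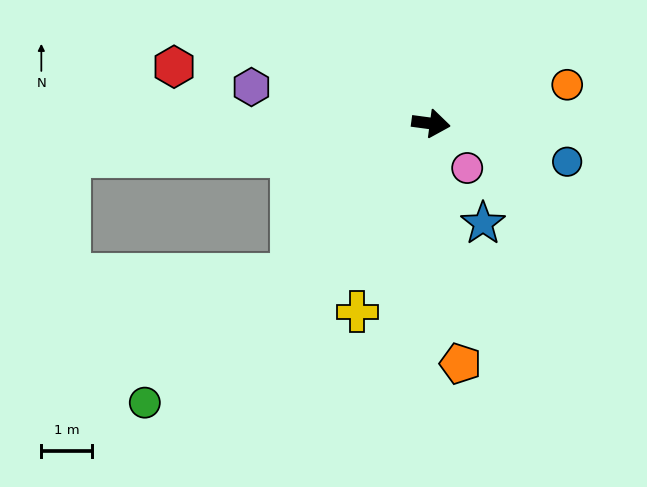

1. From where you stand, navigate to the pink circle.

turn right 43°, forward 1.1 m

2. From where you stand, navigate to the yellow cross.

turn right 104°, forward 3.9 m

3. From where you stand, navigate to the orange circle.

turn left 24°, forward 2.8 m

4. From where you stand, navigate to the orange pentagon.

turn right 75°, forward 4.7 m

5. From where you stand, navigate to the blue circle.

turn right 8°, forward 2.8 m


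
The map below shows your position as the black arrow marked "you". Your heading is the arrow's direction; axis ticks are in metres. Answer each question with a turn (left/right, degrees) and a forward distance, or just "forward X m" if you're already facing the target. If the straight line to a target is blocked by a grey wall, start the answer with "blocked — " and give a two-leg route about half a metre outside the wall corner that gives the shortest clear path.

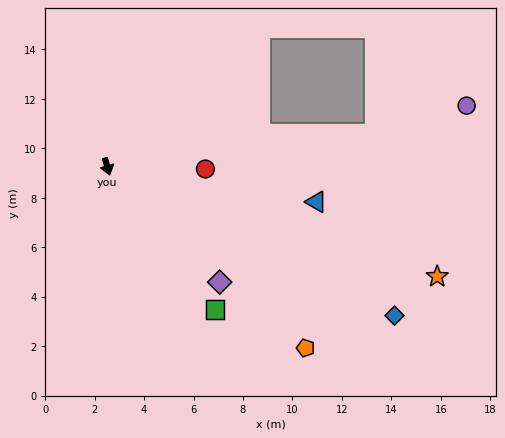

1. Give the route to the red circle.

turn left 72°, forward 4.0 m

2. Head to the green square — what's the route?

turn left 21°, forward 7.2 m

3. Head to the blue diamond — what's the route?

turn left 46°, forward 13.1 m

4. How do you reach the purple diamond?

turn left 28°, forward 6.5 m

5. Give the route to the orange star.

turn left 55°, forward 14.1 m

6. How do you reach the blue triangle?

turn left 64°, forward 8.6 m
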